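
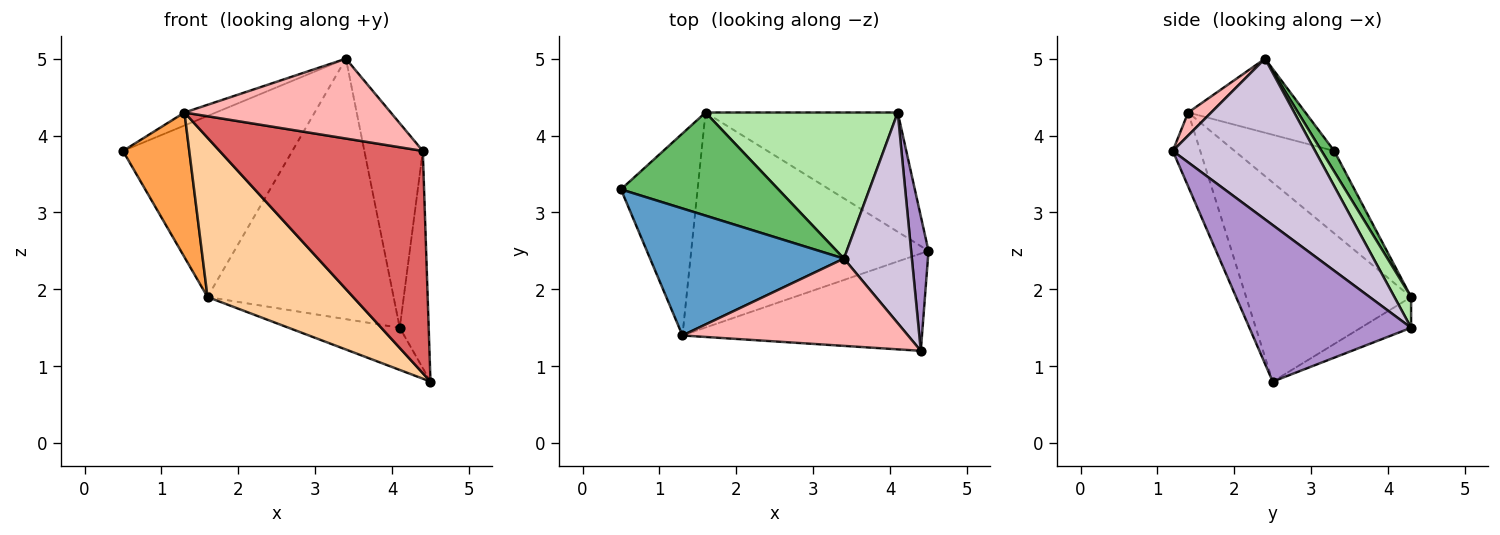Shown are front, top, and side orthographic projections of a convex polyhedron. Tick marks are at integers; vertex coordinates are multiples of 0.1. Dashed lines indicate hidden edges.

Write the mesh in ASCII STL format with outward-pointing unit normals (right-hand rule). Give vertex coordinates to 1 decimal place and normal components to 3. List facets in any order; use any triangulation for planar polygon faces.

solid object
 facet normal -0.355 0.095 0.930
  outer loop
   vertex 1.3 1.4 4.3
   vertex 3.4 2.4 5.0
   vertex 0.5 3.3 3.8
  endloop
 endfacet
 facet normal -0.149 0.329 -0.932
  outer loop
   vertex 1.6 4.3 1.9
   vertex 4.1 4.3 1.5
   vertex 4.5 2.5 0.8
  endloop
 endfacet
 facet normal -0.658 -0.438 -0.612
  outer loop
   vertex 1.6 4.3 1.9
   vertex 1.3 1.4 4.3
   vertex 0.5 3.3 3.8
  endloop
 endfacet
 facet normal -0.559 -0.494 -0.666
  outer loop
   vertex 1.6 4.3 1.9
   vertex 4.5 2.5 0.8
   vertex 1.3 1.4 4.3
  endloop
 endfacet
 facet normal 0.065 0.867 0.494
  outer loop
   vertex 1.6 4.3 1.9
   vertex 0.5 3.3 3.8
   vertex 3.4 2.4 5.0
  endloop
 endfacet
 facet normal 0.078 0.870 0.488
  outer loop
   vertex 1.6 4.3 1.9
   vertex 3.4 2.4 5.0
   vertex 4.1 4.3 1.5
  endloop
 endfacet
 facet normal -0.123 -0.909 -0.398
  outer loop
   vertex 4.4 1.2 3.8
   vertex 1.3 1.4 4.3
   vertex 4.5 2.5 0.8
  endloop
 endfacet
 facet normal 0.075 -0.673 0.736
  outer loop
   vertex 4.4 1.2 3.8
   vertex 3.4 2.4 5.0
   vertex 1.3 1.4 4.3
  endloop
 endfacet
 facet normal 0.979 0.175 0.109
  outer loop
   vertex 4.4 1.2 3.8
   vertex 4.5 2.5 0.8
   vertex 4.1 4.3 1.5
  endloop
 endfacet
 facet normal 0.862 0.354 0.364
  outer loop
   vertex 4.4 1.2 3.8
   vertex 4.1 4.3 1.5
   vertex 3.4 2.4 5.0
  endloop
 endfacet
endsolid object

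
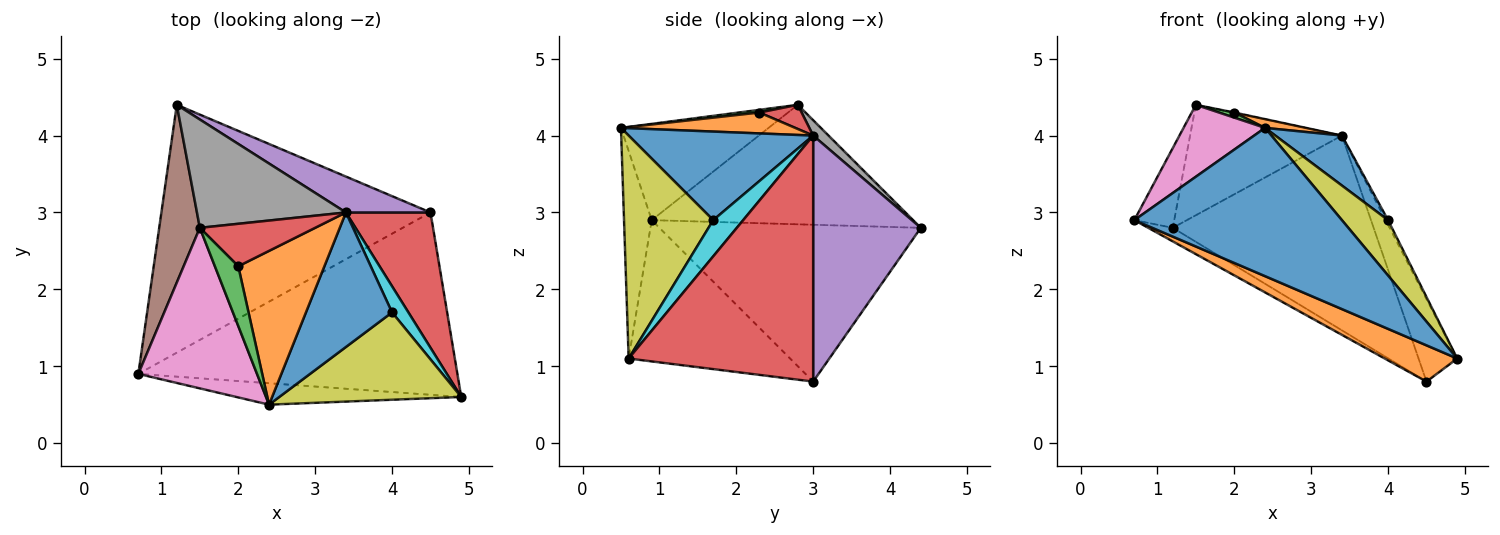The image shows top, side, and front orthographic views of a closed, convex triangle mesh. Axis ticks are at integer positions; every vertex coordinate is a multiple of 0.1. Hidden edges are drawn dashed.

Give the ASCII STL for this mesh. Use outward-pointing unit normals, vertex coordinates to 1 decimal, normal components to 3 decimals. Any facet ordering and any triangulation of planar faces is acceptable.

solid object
 facet normal -0.131 -0.981 -0.142
  outer loop
   vertex 2.4 0.5 4.1
   vertex 0.7 0.9 2.9
   vertex 4.9 0.6 1.1
  endloop
 endfacet
 facet normal -0.398 -0.179 -0.900
  outer loop
   vertex 4.5 3.0 0.8
   vertex 4.9 0.6 1.1
   vertex 0.7 0.9 2.9
  endloop
 endfacet
 facet normal -0.503 0.047 -0.863
  outer loop
   vertex 4.5 3.0 0.8
   vertex 0.7 0.9 2.9
   vertex 1.2 4.4 2.8
  endloop
 endfacet
 facet normal 0.928 0.194 0.319
  outer loop
   vertex 4.5 3.0 0.8
   vertex 3.4 3.0 4.0
   vertex 4.9 0.6 1.1
  endloop
 endfacet
 facet normal 0.466 0.870 0.160
  outer loop
   vertex 4.5 3.0 0.8
   vertex 1.2 4.4 2.8
   vertex 3.4 3.0 4.0
  endloop
 endfacet
 facet normal -0.937 0.143 0.319
  outer loop
   vertex 1.5 2.8 4.4
   vertex 1.2 4.4 2.8
   vertex 0.7 0.9 2.9
  endloop
 endfacet
 facet normal -0.595 -0.329 0.733
  outer loop
   vertex 1.5 2.8 4.4
   vertex 0.7 0.9 2.9
   vertex 2.4 0.5 4.1
  endloop
 endfacet
 facet normal 0.072 0.712 0.698
  outer loop
   vertex 1.5 2.8 4.4
   vertex 3.4 3.0 4.0
   vertex 1.2 4.4 2.8
  endloop
 endfacet
 facet normal 0.719 -0.372 0.587
  outer loop
   vertex 4.0 1.7 2.9
   vertex 2.4 0.5 4.1
   vertex 4.9 0.6 1.1
  endloop
 endfacet
 facet normal 0.909 0.072 0.410
  outer loop
   vertex 4.0 1.7 2.9
   vertex 4.9 0.6 1.1
   vertex 3.4 3.0 4.0
  endloop
 endfacet
 facet normal 0.694 -0.251 0.675
  outer loop
   vertex 4.0 1.7 2.9
   vertex 3.4 3.0 4.0
   vertex 2.4 0.5 4.1
  endloop
 endfacet
 facet normal 0.236 -0.055 0.970
  outer loop
   vertex 2.0 2.3 4.3
   vertex 2.4 0.5 4.1
   vertex 3.4 3.0 4.0
  endloop
 endfacet
 facet normal 0.113 -0.085 0.990
  outer loop
   vertex 2.0 2.3 4.3
   vertex 1.5 2.8 4.4
   vertex 2.4 0.5 4.1
  endloop
 endfacet
 facet normal 0.205 0.009 0.979
  outer loop
   vertex 2.0 2.3 4.3
   vertex 3.4 3.0 4.0
   vertex 1.5 2.8 4.4
  endloop
 endfacet
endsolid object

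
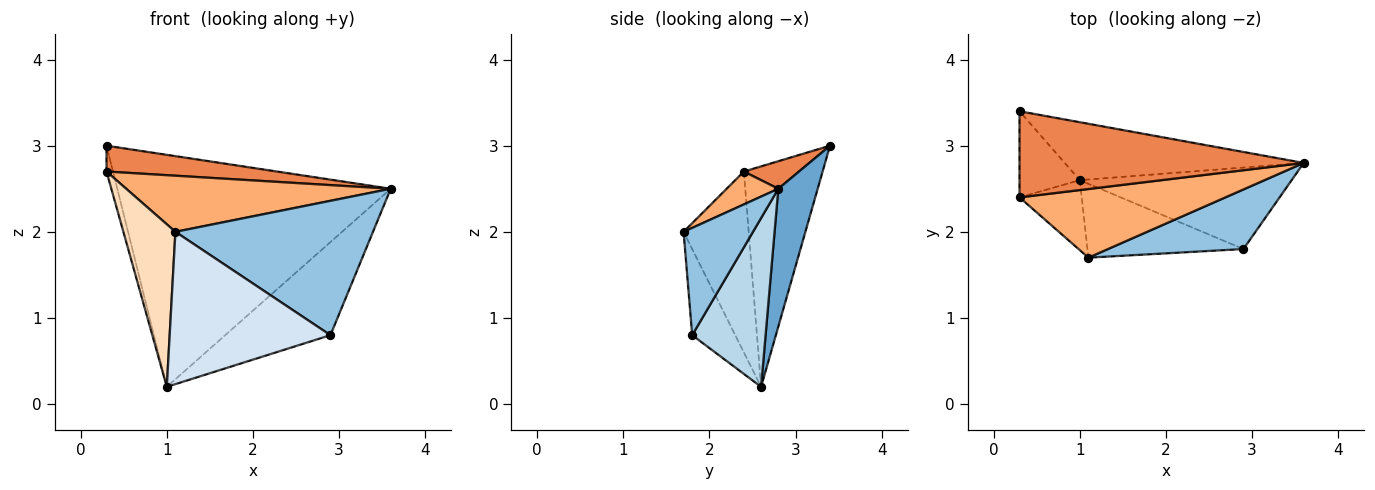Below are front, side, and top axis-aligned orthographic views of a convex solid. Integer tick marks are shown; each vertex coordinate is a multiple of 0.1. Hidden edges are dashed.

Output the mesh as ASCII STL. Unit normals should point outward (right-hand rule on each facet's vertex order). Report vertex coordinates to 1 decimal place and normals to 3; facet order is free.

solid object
 facet normal 0.138 0.961 -0.240
  outer loop
   vertex 1.0 2.6 0.2
   vertex 0.3 3.4 3.0
   vertex 3.6 2.8 2.5
  endloop
 endfacet
 facet normal 0.306 -0.870 0.386
  outer loop
   vertex 2.9 1.8 0.8
   vertex 3.6 2.8 2.5
   vertex 1.1 1.7 2.0
  endloop
 endfacet
 facet normal 0.465 0.666 -0.583
  outer loop
   vertex 2.9 1.8 0.8
   vertex 1.0 2.6 0.2
   vertex 3.6 2.8 2.5
  endloop
 endfacet
 facet normal -0.234 -0.875 -0.424
  outer loop
   vertex 2.9 1.8 0.8
   vertex 1.1 1.7 2.0
   vertex 1.0 2.6 0.2
  endloop
 endfacet
 facet normal 0.092 -0.286 0.954
  outer loop
   vertex 0.3 2.4 2.7
   vertex 3.6 2.8 2.5
   vertex 0.3 3.4 3.0
  endloop
 endfacet
 facet normal 0.123 -0.628 0.768
  outer loop
   vertex 0.3 2.4 2.7
   vertex 1.1 1.7 2.0
   vertex 3.6 2.8 2.5
  endloop
 endfacet
 facet normal -0.962 0.079 -0.263
  outer loop
   vertex 0.3 2.4 2.7
   vertex 0.3 3.4 3.0
   vertex 1.0 2.6 0.2
  endloop
 endfacet
 facet normal -0.755 -0.603 -0.259
  outer loop
   vertex 0.3 2.4 2.7
   vertex 1.0 2.6 0.2
   vertex 1.1 1.7 2.0
  endloop
 endfacet
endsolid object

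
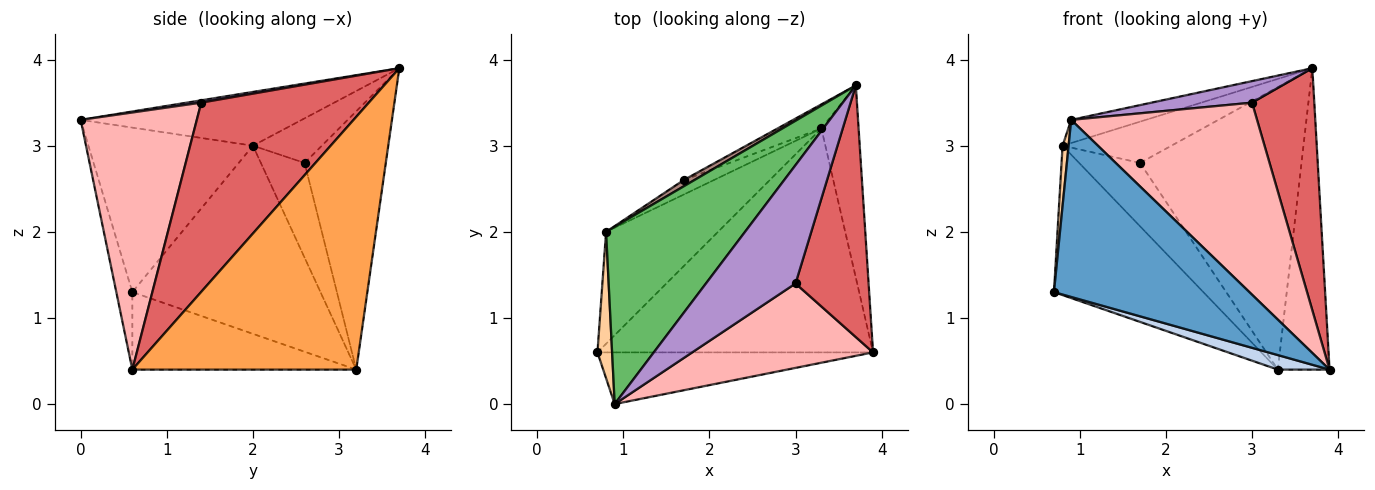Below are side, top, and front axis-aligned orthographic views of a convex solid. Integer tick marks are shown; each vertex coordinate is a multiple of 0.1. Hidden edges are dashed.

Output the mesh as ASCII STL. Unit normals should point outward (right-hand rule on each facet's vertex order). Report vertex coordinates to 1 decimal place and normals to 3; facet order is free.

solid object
 facet normal -0.079 -0.957 -0.279
  outer loop
   vertex 0.9 0.0 3.3
   vertex 0.7 0.6 1.3
   vertex 3.9 0.6 0.4
  endloop
 endfacet
 facet normal -0.270 -0.062 -0.961
  outer loop
   vertex 3.3 3.2 0.4
   vertex 3.9 0.6 0.4
   vertex 0.7 0.6 1.3
  endloop
 endfacet
 facet normal 0.965 0.223 -0.142
  outer loop
   vertex 3.3 3.2 0.4
   vertex 3.7 3.7 3.9
   vertex 3.9 0.6 0.4
  endloop
 endfacet
 facet normal -0.995 -0.036 0.089
  outer loop
   vertex 0.8 2.0 3.0
   vertex 0.7 0.6 1.3
   vertex 0.9 0.0 3.3
  endloop
 endfacet
 facet normal -0.358 0.121 0.926
  outer loop
   vertex 0.8 2.0 3.0
   vertex 0.9 0.0 3.3
   vertex 3.7 3.7 3.9
  endloop
 endfacet
 facet normal -0.710 0.564 -0.422
  outer loop
   vertex 0.8 2.0 3.0
   vertex 3.3 3.2 0.4
   vertex 0.7 0.6 1.3
  endloop
 endfacet
 facet normal 0.881 -0.327 0.340
  outer loop
   vertex 3.0 1.4 3.5
   vertex 3.9 0.6 0.4
   vertex 3.7 3.7 3.9
  endloop
 endfacet
 facet normal 0.497 -0.795 0.349
  outer loop
   vertex 3.0 1.4 3.5
   vertex 0.9 0.0 3.3
   vertex 3.9 0.6 0.4
  endloop
 endfacet
 facet normal 0.026 -0.179 0.984
  outer loop
   vertex 3.0 1.4 3.5
   vertex 3.7 3.7 3.9
   vertex 0.9 0.0 3.3
  endloop
 endfacet
 facet normal -0.448 0.891 -0.076
  outer loop
   vertex 1.7 2.6 2.8
   vertex 3.7 3.7 3.9
   vertex 3.3 3.2 0.4
  endloop
 endfacet
 facet normal -0.531 0.838 0.127
  outer loop
   vertex 1.7 2.6 2.8
   vertex 0.8 2.0 3.0
   vertex 3.7 3.7 3.9
  endloop
 endfacet
 facet normal -0.573 0.799 -0.182
  outer loop
   vertex 1.7 2.6 2.8
   vertex 3.3 3.2 0.4
   vertex 0.8 2.0 3.0
  endloop
 endfacet
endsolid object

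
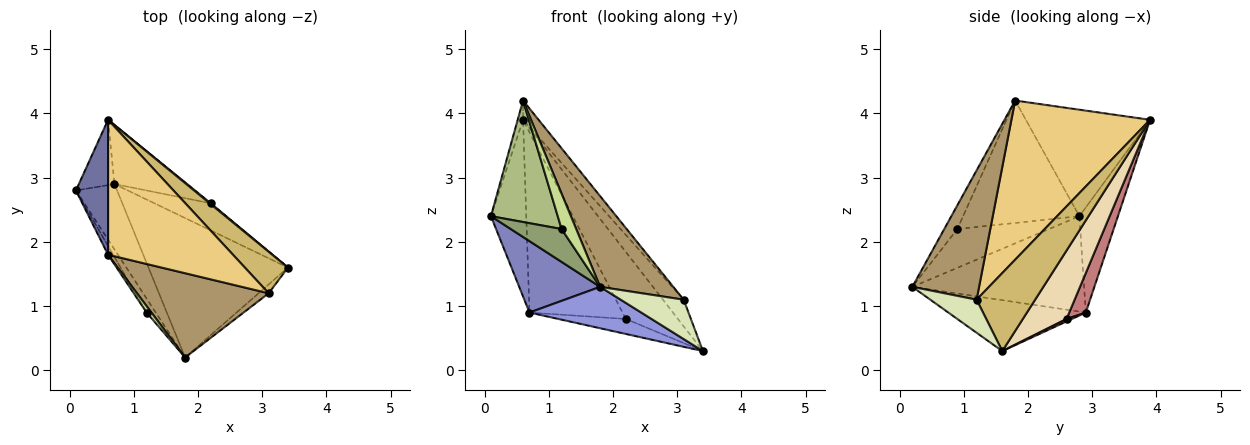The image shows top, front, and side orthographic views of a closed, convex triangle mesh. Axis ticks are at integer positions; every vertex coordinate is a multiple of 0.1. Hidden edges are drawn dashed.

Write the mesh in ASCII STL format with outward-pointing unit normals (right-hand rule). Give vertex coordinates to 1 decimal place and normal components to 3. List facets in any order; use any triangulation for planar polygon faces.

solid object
 facet normal -0.957 0.041 0.289
  outer loop
   vertex 0.6 3.9 3.9
   vertex 0.1 2.8 2.4
   vertex 0.6 1.8 4.2
  endloop
 endfacet
 facet normal -0.843 -0.397 -0.364
  outer loop
   vertex 0.7 2.9 0.9
   vertex 1.8 0.2 1.3
   vertex 0.1 2.8 2.4
  endloop
 endfacet
 facet normal -0.330 -0.269 -0.905
  outer loop
   vertex 0.7 2.9 0.9
   vertex 3.4 1.6 0.3
   vertex 1.8 0.2 1.3
  endloop
 endfacet
 facet normal -0.715 0.656 -0.242
  outer loop
   vertex 0.7 2.9 0.9
   vertex 0.1 2.8 2.4
   vertex 0.6 3.9 3.9
  endloop
 endfacet
 facet normal -0.857 -0.475 -0.202
  outer loop
   vertex 1.2 0.9 2.2
   vertex 0.1 2.8 2.4
   vertex 1.8 0.2 1.3
  endloop
 endfacet
 facet normal -0.867 -0.498 -0.036
  outer loop
   vertex 1.2 0.9 2.2
   vertex 0.6 1.8 4.2
   vertex 0.1 2.8 2.4
  endloop
 endfacet
 facet normal -0.660 -0.739 0.134
  outer loop
   vertex 1.2 0.9 2.2
   vertex 1.8 0.2 1.3
   vertex 0.6 1.8 4.2
  endloop
 endfacet
 facet normal 0.583 -0.793 -0.178
  outer loop
   vertex 3.1 1.2 1.1
   vertex 1.8 0.2 1.3
   vertex 3.4 1.6 0.3
  endloop
 endfacet
 facet normal 0.556 -0.609 0.566
  outer loop
   vertex 3.1 1.2 1.1
   vertex 0.6 1.8 4.2
   vertex 1.8 0.2 1.3
  endloop
 endfacet
 facet normal 0.836 0.296 0.462
  outer loop
   vertex 3.1 1.2 1.1
   vertex 3.4 1.6 0.3
   vertex 0.6 3.9 3.9
  endloop
 endfacet
 facet normal 0.784 0.088 0.615
  outer loop
   vertex 3.1 1.2 1.1
   vertex 0.6 3.9 3.9
   vertex 0.6 1.8 4.2
  endloop
 endfacet
 facet normal 0.643 0.766 0.010
  outer loop
   vertex 2.2 2.6 0.8
   vertex 0.6 3.9 3.9
   vertex 3.4 1.6 0.3
  endloop
 endfacet
 facet normal 0.038 0.483 -0.875
  outer loop
   vertex 2.2 2.6 0.8
   vertex 3.4 1.6 0.3
   vertex 0.7 2.9 0.9
  endloop
 endfacet
 facet normal 0.167 0.937 -0.307
  outer loop
   vertex 2.2 2.6 0.8
   vertex 0.7 2.9 0.9
   vertex 0.6 3.9 3.9
  endloop
 endfacet
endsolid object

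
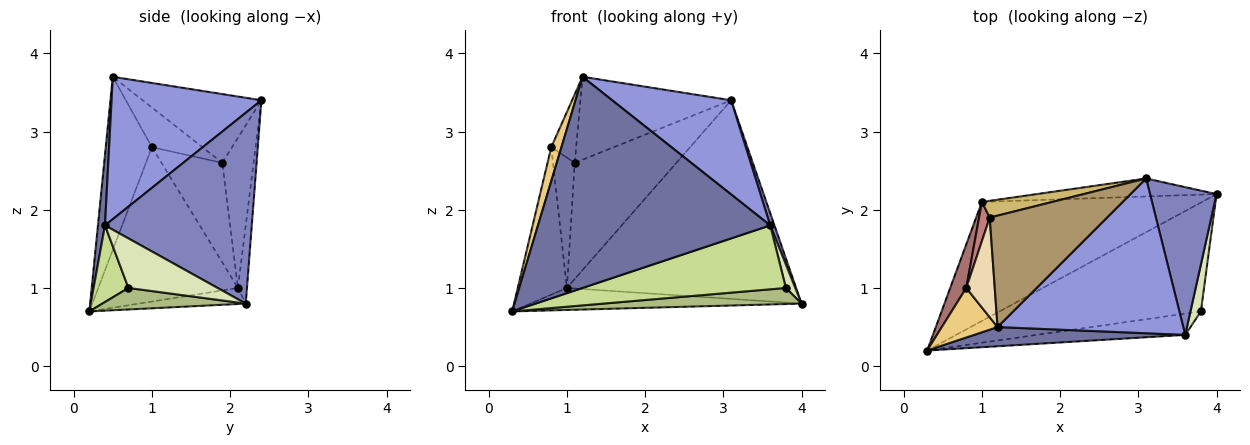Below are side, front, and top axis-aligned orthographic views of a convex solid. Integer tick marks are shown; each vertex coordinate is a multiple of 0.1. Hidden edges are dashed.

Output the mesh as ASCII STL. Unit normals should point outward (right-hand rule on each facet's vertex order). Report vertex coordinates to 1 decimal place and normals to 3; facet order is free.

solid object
 facet normal 0.030 -0.995 0.090
  outer loop
   vertex 3.6 0.4 1.8
   vertex 1.2 0.5 3.7
   vertex 0.3 0.2 0.7
  endloop
 endfacet
 facet normal 0.944 -0.027 0.329
  outer loop
   vertex 3.6 0.4 1.8
   vertex 4.0 2.2 0.8
   vertex 3.1 2.4 3.4
  endloop
 endfacet
 facet normal 0.548 -0.435 0.715
  outer loop
   vertex 3.6 0.4 1.8
   vertex 3.1 2.4 3.4
   vertex 1.2 0.5 3.7
  endloop
 endfacet
 facet normal -0.071 0.181 -0.981
  outer loop
   vertex 1.0 2.1 1.0
   vertex 4.0 2.2 0.8
   vertex 0.3 0.2 0.7
  endloop
 endfacet
 facet normal -0.039 0.995 -0.090
  outer loop
   vertex 1.0 2.1 1.0
   vertex 3.1 2.4 3.4
   vertex 4.0 2.2 0.8
  endloop
 endfacet
 facet normal 0.105 -0.145 -0.984
  outer loop
   vertex 3.8 0.7 1.0
   vertex 0.3 0.2 0.7
   vertex 4.0 2.2 0.8
  endloop
 endfacet
 facet normal 0.160 -0.937 -0.311
  outer loop
   vertex 3.8 0.7 1.0
   vertex 3.6 0.4 1.8
   vertex 0.3 0.2 0.7
  endloop
 endfacet
 facet normal 0.973 -0.102 0.205
  outer loop
   vertex 3.8 0.7 1.0
   vertex 4.0 2.2 0.8
   vertex 3.6 0.4 1.8
  endloop
 endfacet
 facet normal -0.425 0.540 0.726
  outer loop
   vertex 1.1 1.9 2.6
   vertex 1.2 0.5 3.7
   vertex 3.1 2.4 3.4
  endloop
 endfacet
 facet normal -0.291 0.947 0.137
  outer loop
   vertex 1.1 1.9 2.6
   vertex 3.1 2.4 3.4
   vertex 1.0 2.1 1.0
  endloop
 endfacet
 facet normal -0.932 -0.205 0.300
  outer loop
   vertex 0.8 1.0 2.8
   vertex 0.3 0.2 0.7
   vertex 1.2 0.5 3.7
  endloop
 endfacet
 facet normal -0.754 0.372 0.542
  outer loop
   vertex 0.8 1.0 2.8
   vertex 1.2 0.5 3.7
   vertex 1.1 1.9 2.6
  endloop
 endfacet
 facet normal -0.939 0.330 0.098
  outer loop
   vertex 0.8 1.0 2.8
   vertex 1.0 2.1 1.0
   vertex 0.3 0.2 0.7
  endloop
 endfacet
 facet normal -0.937 0.335 0.100
  outer loop
   vertex 0.8 1.0 2.8
   vertex 1.1 1.9 2.6
   vertex 1.0 2.1 1.0
  endloop
 endfacet
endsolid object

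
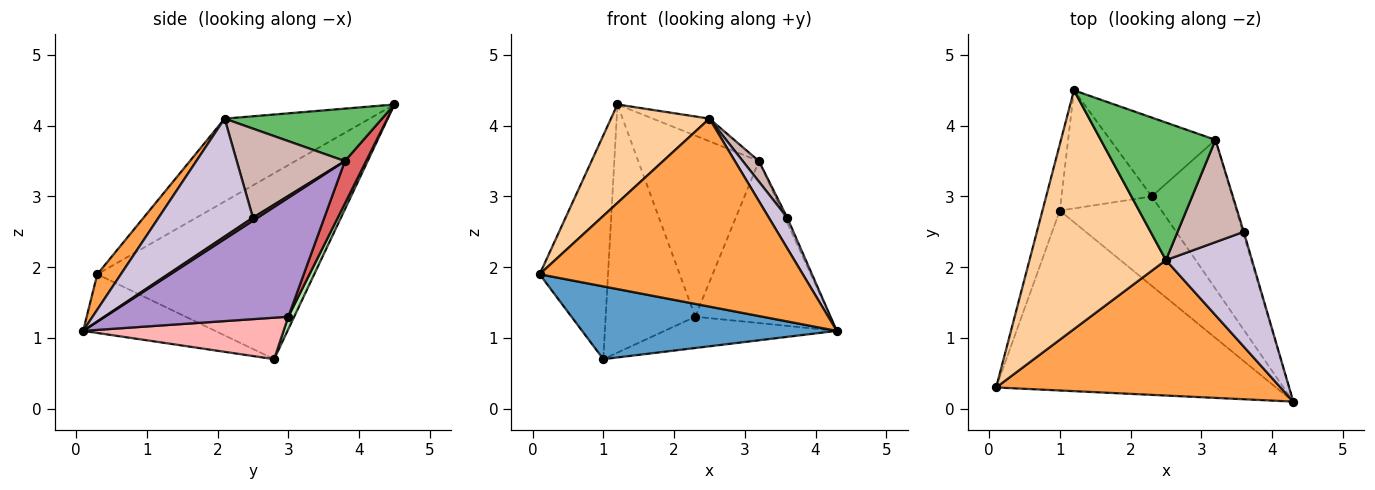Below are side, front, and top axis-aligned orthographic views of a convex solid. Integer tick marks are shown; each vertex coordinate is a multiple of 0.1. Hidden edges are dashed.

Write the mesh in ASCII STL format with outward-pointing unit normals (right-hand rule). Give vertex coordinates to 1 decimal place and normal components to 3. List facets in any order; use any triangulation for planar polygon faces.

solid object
 facet normal -0.191 -0.368 -0.910
  outer loop
   vertex 1.0 2.8 0.7
   vertex 4.3 0.1 1.1
   vertex 0.1 0.3 1.9
  endloop
 endfacet
 facet normal -0.950 0.299 -0.089
  outer loop
   vertex 1.0 2.8 0.7
   vertex 0.1 0.3 1.9
   vertex 1.2 4.5 4.3
  endloop
 endfacet
 facet normal 0.073 -0.809 0.583
  outer loop
   vertex 2.5 2.1 4.1
   vertex 0.1 0.3 1.9
   vertex 4.3 0.1 1.1
  endloop
 endfacet
 facet normal -0.490 -0.332 0.806
  outer loop
   vertex 2.5 2.1 4.1
   vertex 1.2 4.5 4.3
   vertex 0.1 0.3 1.9
  endloop
 endfacet
 facet normal 0.412 0.148 0.899
  outer loop
   vertex 3.2 3.8 3.5
   vertex 1.2 4.5 4.3
   vertex 2.5 2.1 4.1
  endloop
 endfacet
 facet normal 0.059 0.901 -0.429
  outer loop
   vertex 2.3 3.0 1.3
   vertex 1.0 2.8 0.7
   vertex 1.2 4.5 4.3
  endloop
 endfacet
 facet normal 0.159 0.905 -0.394
  outer loop
   vertex 2.3 3.0 1.3
   vertex 1.2 4.5 4.3
   vertex 3.2 3.8 3.5
  endloop
 endfacet
 facet normal 0.359 0.308 -0.881
  outer loop
   vertex 2.3 3.0 1.3
   vertex 4.3 0.1 1.1
   vertex 1.0 2.8 0.7
  endloop
 endfacet
 facet normal 0.707 0.521 -0.479
  outer loop
   vertex 2.3 3.0 1.3
   vertex 3.2 3.8 3.5
   vertex 4.3 0.1 1.1
  endloop
 endfacet
 facet normal 0.798 -0.156 0.582
  outer loop
   vertex 3.6 2.5 2.7
   vertex 2.5 2.1 4.1
   vertex 4.3 0.1 1.1
  endloop
 endfacet
 facet normal 0.861 0.431 -0.269
  outer loop
   vertex 3.6 2.5 2.7
   vertex 4.3 0.1 1.1
   vertex 3.2 3.8 3.5
  endloop
 endfacet
 facet normal 0.797 -0.119 0.592
  outer loop
   vertex 3.6 2.5 2.7
   vertex 3.2 3.8 3.5
   vertex 2.5 2.1 4.1
  endloop
 endfacet
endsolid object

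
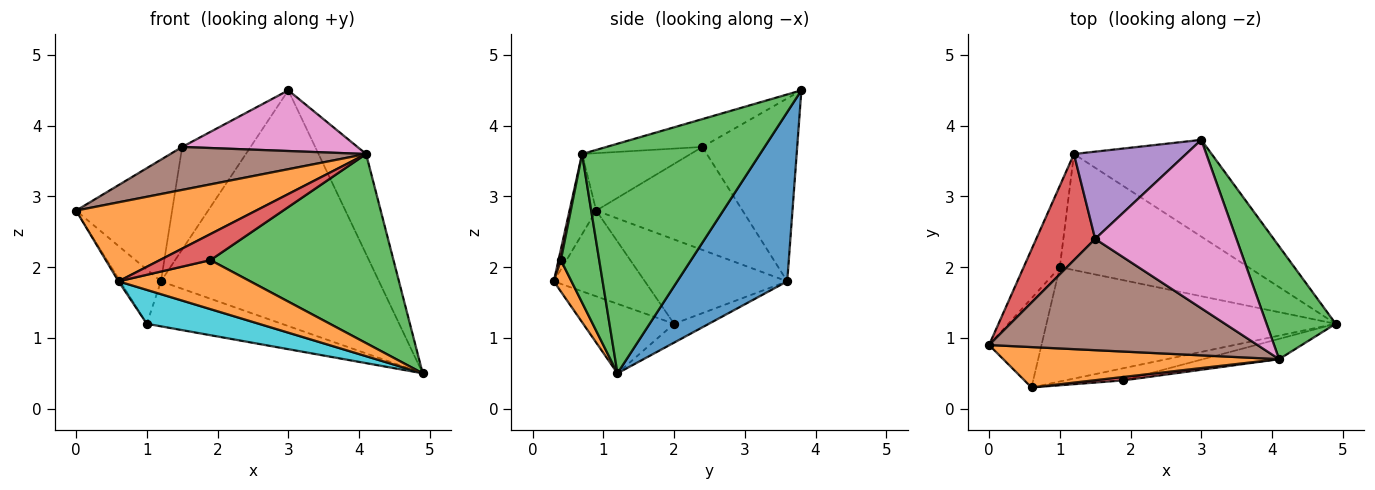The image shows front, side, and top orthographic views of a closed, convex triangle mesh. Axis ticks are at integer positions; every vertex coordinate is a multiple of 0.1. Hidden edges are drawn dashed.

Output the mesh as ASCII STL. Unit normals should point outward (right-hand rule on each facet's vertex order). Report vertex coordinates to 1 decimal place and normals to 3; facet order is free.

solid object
 facet normal 0.423 0.838 -0.344
  outer loop
   vertex 1.2 3.6 1.8
   vertex 3.0 3.8 4.5
   vertex 4.9 1.2 0.5
  endloop
 endfacet
 facet normal -0.131 -0.883 0.451
  outer loop
   vertex 4.1 0.7 3.6
   vertex 0.0 0.9 2.8
   vertex 0.6 0.3 1.8
  endloop
 endfacet
 facet normal 0.928 0.248 0.279
  outer loop
   vertex 4.1 0.7 3.6
   vertex 4.9 1.2 0.5
   vertex 3.0 3.8 4.5
  endloop
 endfacet
 facet normal -0.754 0.495 0.432
  outer loop
   vertex 1.5 2.4 3.7
   vertex 1.2 3.6 1.8
   vertex 0.0 0.9 2.8
  endloop
 endfacet
 facet normal -0.726 0.524 0.445
  outer loop
   vertex 1.5 2.4 3.7
   vertex 3.0 3.8 4.5
   vertex 1.2 3.6 1.8
  endloop
 endfacet
 facet normal -0.196 -0.353 0.915
  outer loop
   vertex 1.5 2.4 3.7
   vertex 0.0 0.9 2.8
   vertex 4.1 0.7 3.6
  endloop
 endfacet
 facet normal -0.182 -0.333 0.925
  outer loop
   vertex 1.5 2.4 3.7
   vertex 4.1 0.7 3.6
   vertex 3.0 3.8 4.5
  endloop
 endfacet
 facet normal -0.853 0.017 -0.522
  outer loop
   vertex 1.0 2.0 1.2
   vertex 0.6 0.3 1.8
   vertex 0.0 0.9 2.8
  endloop
 endfacet
 facet normal -0.889 0.254 -0.381
  outer loop
   vertex 1.0 2.0 1.2
   vertex 0.0 0.9 2.8
   vertex 1.2 3.6 1.8
  endloop
 endfacet
 facet normal -0.225 -0.277 -0.934
  outer loop
   vertex 1.0 2.0 1.2
   vertex 4.9 1.2 0.5
   vertex 0.6 0.3 1.8
  endloop
 endfacet
 facet normal -0.093 0.360 -0.928
  outer loop
   vertex 1.0 2.0 1.2
   vertex 1.2 3.6 1.8
   vertex 4.9 1.2 0.5
  endloop
 endfacet
 facet normal 0.129 -0.962 -0.239
  outer loop
   vertex 1.9 0.4 2.1
   vertex 0.6 0.3 1.8
   vertex 4.9 1.2 0.5
  endloop
 endfacet
 facet normal 0.204 -0.973 -0.104
  outer loop
   vertex 1.9 0.4 2.1
   vertex 4.9 1.2 0.5
   vertex 4.1 0.7 3.6
  endloop
 endfacet
 facet normal 0.046 -0.990 0.131
  outer loop
   vertex 1.9 0.4 2.1
   vertex 4.1 0.7 3.6
   vertex 0.6 0.3 1.8
  endloop
 endfacet
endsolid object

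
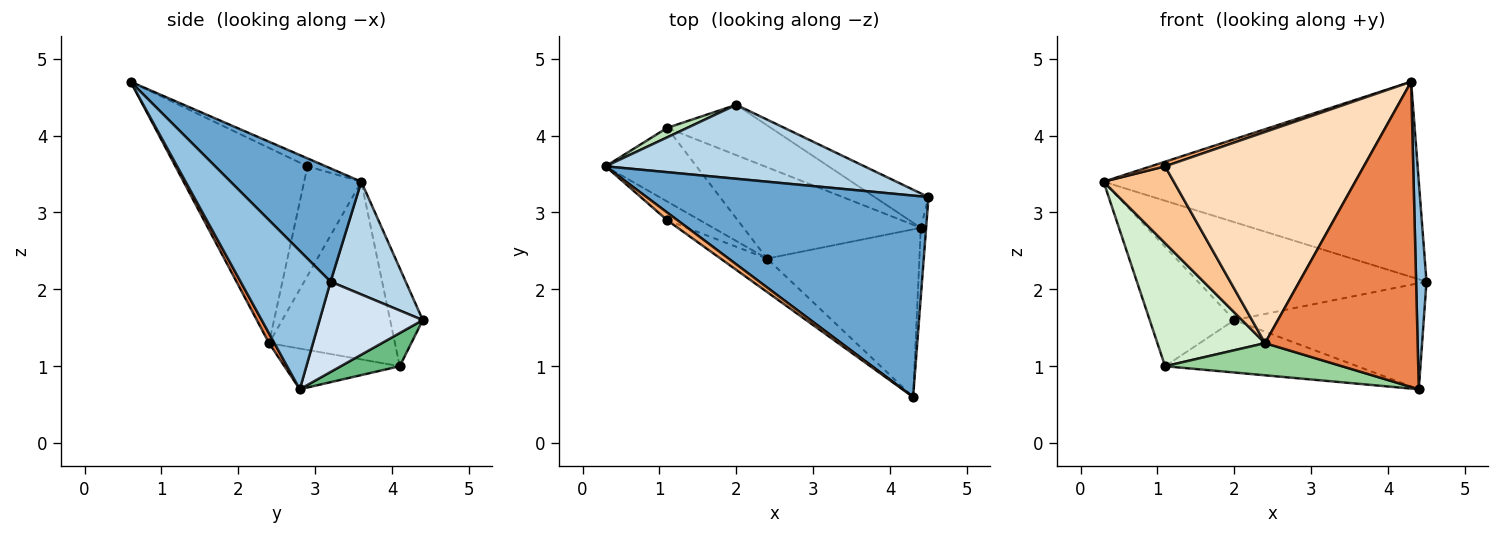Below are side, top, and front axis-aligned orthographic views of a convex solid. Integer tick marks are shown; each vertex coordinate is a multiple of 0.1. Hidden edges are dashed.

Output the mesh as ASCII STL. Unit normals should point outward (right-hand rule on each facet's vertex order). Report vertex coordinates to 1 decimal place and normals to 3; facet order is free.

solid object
 facet normal 0.277 0.669 0.690
  outer loop
   vertex 4.3 0.6 4.7
   vertex 4.5 3.2 2.1
   vertex 0.3 3.6 3.4
  endloop
 endfacet
 facet normal 0.993 -0.115 -0.038
  outer loop
   vertex 4.4 2.8 0.7
   vertex 4.5 3.2 2.1
   vertex 4.3 0.6 4.7
  endloop
 endfacet
 facet normal 0.254 0.772 0.583
  outer loop
   vertex 2.0 4.4 1.6
   vertex 0.3 3.6 3.4
   vertex 4.5 3.2 2.1
  endloop
 endfacet
 facet normal 0.460 0.844 -0.274
  outer loop
   vertex 2.0 4.4 1.6
   vertex 4.5 3.2 2.1
   vertex 4.4 2.8 0.7
  endloop
 endfacet
 facet normal 0.031 -0.876 -0.481
  outer loop
   vertex 2.4 2.4 1.3
   vertex 4.4 2.8 0.7
   vertex 4.3 0.6 4.7
  endloop
 endfacet
 facet normal -0.553 -0.429 0.714
  outer loop
   vertex 1.1 2.9 3.6
   vertex 4.3 0.6 4.7
   vertex 0.3 3.6 3.4
  endloop
 endfacet
 facet normal -0.621 -0.762 -0.185
  outer loop
   vertex 1.1 2.9 3.6
   vertex 0.3 3.6 3.4
   vertex 2.4 2.4 1.3
  endloop
 endfacet
 facet normal -0.549 -0.826 -0.131
  outer loop
   vertex 1.1 2.9 3.6
   vertex 2.4 2.4 1.3
   vertex 4.3 0.6 4.7
  endloop
 endfacet
 facet normal 0.216 0.704 -0.676
  outer loop
   vertex 1.1 4.1 1.0
   vertex 2.0 4.4 1.6
   vertex 4.4 2.8 0.7
  endloop
 endfacet
 facet normal -0.212 -0.325 -0.922
  outer loop
   vertex 1.1 4.1 1.0
   vertex 4.4 2.8 0.7
   vertex 2.4 2.4 1.3
  endloop
 endfacet
 facet normal -0.359 0.930 0.074
  outer loop
   vertex 1.1 4.1 1.0
   vertex 0.3 3.6 3.4
   vertex 2.0 4.4 1.6
  endloop
 endfacet
 facet normal -0.708 -0.606 -0.362
  outer loop
   vertex 1.1 4.1 1.0
   vertex 2.4 2.4 1.3
   vertex 0.3 3.6 3.4
  endloop
 endfacet
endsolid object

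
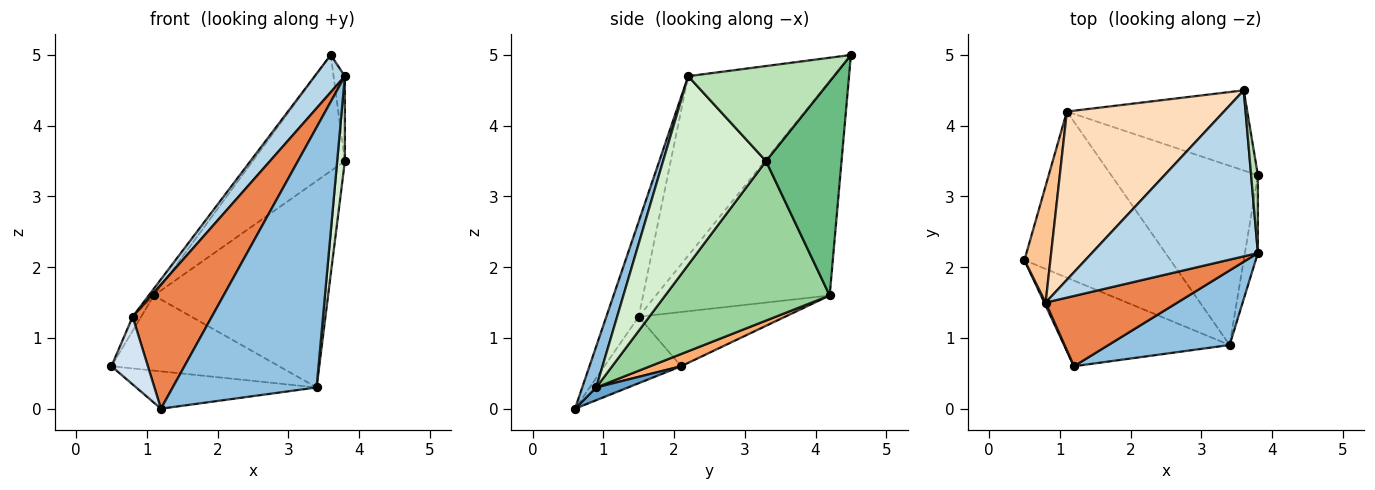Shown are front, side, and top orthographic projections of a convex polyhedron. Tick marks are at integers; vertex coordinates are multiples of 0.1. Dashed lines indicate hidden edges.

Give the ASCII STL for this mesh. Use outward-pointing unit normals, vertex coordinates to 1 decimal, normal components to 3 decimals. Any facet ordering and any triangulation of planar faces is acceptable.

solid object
 facet normal 0.070 0.399 -0.914
  outer loop
   vertex 3.4 0.9 0.3
   vertex 1.2 0.6 0.0
   vertex 0.5 2.1 0.6
  endloop
 endfacet
 facet normal 0.093 -0.957 0.274
  outer loop
   vertex 3.4 0.9 0.3
   vertex 3.8 2.2 4.7
   vertex 1.2 0.6 0.0
  endloop
 endfacet
 facet normal -0.726 -0.151 0.671
  outer loop
   vertex 0.8 1.5 1.3
   vertex 3.8 2.2 4.7
   vertex 3.6 4.5 5.0
  endloop
 endfacet
 facet normal -0.903 -0.429 0.019
  outer loop
   vertex 0.8 1.5 1.3
   vertex 0.5 2.1 0.6
   vertex 1.2 0.6 0.0
  endloop
 endfacet
 facet normal -0.335 -0.820 0.464
  outer loop
   vertex 0.8 1.5 1.3
   vertex 1.2 0.6 0.0
   vertex 3.8 2.2 4.7
  endloop
 endfacet
 facet normal 0.076 0.411 -0.909
  outer loop
   vertex 1.1 4.2 1.6
   vertex 3.4 0.9 0.3
   vertex 0.5 2.1 0.6
  endloop
 endfacet
 facet normal -0.901 0.052 0.431
  outer loop
   vertex 1.1 4.2 1.6
   vertex 0.5 2.1 0.6
   vertex 0.8 1.5 1.3
  endloop
 endfacet
 facet normal -0.806 0.024 0.591
  outer loop
   vertex 1.1 4.2 1.6
   vertex 0.8 1.5 1.3
   vertex 3.6 4.5 5.0
  endloop
 endfacet
 facet normal 0.559 0.682 -0.471
  outer loop
   vertex 3.8 3.3 3.5
   vertex 1.1 4.2 1.6
   vertex 3.6 4.5 5.0
  endloop
 endfacet
 facet normal 0.581 0.615 -0.534
  outer loop
   vertex 3.8 3.3 3.5
   vertex 3.4 0.9 0.3
   vertex 1.1 4.2 1.6
  endloop
 endfacet
 facet normal 0.994 0.077 0.071
  outer loop
   vertex 3.8 3.3 3.5
   vertex 3.6 4.5 5.0
   vertex 3.8 2.2 4.7
  endloop
 endfacet
 facet normal 0.995 -0.075 -0.068
  outer loop
   vertex 3.8 3.3 3.5
   vertex 3.8 2.2 4.7
   vertex 3.4 0.9 0.3
  endloop
 endfacet
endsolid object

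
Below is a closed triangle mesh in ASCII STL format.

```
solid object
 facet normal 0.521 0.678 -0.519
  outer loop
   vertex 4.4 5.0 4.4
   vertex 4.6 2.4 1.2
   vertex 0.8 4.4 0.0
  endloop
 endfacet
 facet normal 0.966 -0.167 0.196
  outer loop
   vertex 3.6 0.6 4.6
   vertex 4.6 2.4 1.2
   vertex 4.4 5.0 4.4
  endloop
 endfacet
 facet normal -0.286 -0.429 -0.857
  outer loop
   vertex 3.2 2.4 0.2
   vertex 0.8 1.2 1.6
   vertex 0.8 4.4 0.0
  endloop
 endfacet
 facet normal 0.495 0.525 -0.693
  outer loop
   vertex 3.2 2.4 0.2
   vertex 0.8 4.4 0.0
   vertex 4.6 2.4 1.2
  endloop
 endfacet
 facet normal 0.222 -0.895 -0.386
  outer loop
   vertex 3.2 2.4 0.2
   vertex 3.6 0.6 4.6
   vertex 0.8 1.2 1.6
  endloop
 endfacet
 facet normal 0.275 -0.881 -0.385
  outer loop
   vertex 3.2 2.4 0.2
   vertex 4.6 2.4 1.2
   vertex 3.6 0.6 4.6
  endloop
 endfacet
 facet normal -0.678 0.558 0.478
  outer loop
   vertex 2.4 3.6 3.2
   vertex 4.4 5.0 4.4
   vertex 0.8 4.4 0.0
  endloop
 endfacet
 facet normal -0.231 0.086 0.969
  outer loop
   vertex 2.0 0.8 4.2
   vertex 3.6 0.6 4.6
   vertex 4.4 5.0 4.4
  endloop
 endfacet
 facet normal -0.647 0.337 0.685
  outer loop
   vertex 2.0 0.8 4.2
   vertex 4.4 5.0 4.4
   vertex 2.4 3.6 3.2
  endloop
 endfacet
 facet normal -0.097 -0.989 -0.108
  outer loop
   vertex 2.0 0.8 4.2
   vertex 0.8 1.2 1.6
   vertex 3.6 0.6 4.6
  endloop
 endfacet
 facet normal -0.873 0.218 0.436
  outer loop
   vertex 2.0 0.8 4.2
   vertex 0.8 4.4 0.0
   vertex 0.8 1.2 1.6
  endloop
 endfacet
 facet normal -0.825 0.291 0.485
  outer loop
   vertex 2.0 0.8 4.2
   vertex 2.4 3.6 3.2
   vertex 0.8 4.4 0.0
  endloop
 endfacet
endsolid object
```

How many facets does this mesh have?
12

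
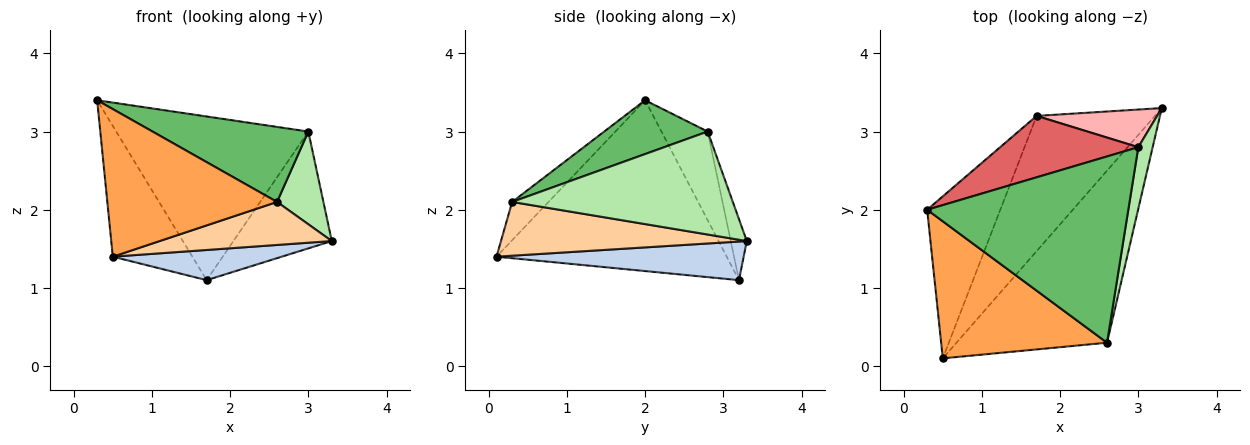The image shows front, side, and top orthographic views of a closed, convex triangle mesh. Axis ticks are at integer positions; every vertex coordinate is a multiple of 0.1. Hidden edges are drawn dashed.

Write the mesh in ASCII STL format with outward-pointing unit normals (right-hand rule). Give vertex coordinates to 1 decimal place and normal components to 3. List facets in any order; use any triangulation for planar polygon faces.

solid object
 facet normal -0.876 0.303 -0.375
  outer loop
   vertex 1.7 3.2 1.1
   vertex 0.5 0.1 1.4
   vertex 0.3 2.0 3.4
  endloop
 endfacet
 facet normal 0.304 -0.208 -0.930
  outer loop
   vertex 1.7 3.2 1.1
   vertex 3.3 3.3 1.6
   vertex 0.5 0.1 1.4
  endloop
 endfacet
 facet normal -0.155 -0.724 0.672
  outer loop
   vertex 2.6 0.3 2.1
   vertex 0.3 2.0 3.4
   vertex 0.5 0.1 1.4
  endloop
 endfacet
 facet normal 0.327 -0.229 -0.917
  outer loop
   vertex 2.6 0.3 2.1
   vertex 0.5 0.1 1.4
   vertex 3.3 3.3 1.6
  endloop
 endfacet
 facet normal 0.241 -0.363 0.900
  outer loop
   vertex 3.0 2.8 3.0
   vertex 0.3 2.0 3.4
   vertex 2.6 0.3 2.1
  endloop
 endfacet
 facet normal 0.970 -0.204 0.135
  outer loop
   vertex 3.0 2.8 3.0
   vertex 2.6 0.3 2.1
   vertex 3.3 3.3 1.6
  endloop
 endfacet
 facet normal -0.220 0.913 0.343
  outer loop
   vertex 3.0 2.8 3.0
   vertex 1.7 3.2 1.1
   vertex 0.3 2.0 3.4
  endloop
 endfacet
 facet normal -0.153 0.941 0.303
  outer loop
   vertex 3.0 2.8 3.0
   vertex 3.3 3.3 1.6
   vertex 1.7 3.2 1.1
  endloop
 endfacet
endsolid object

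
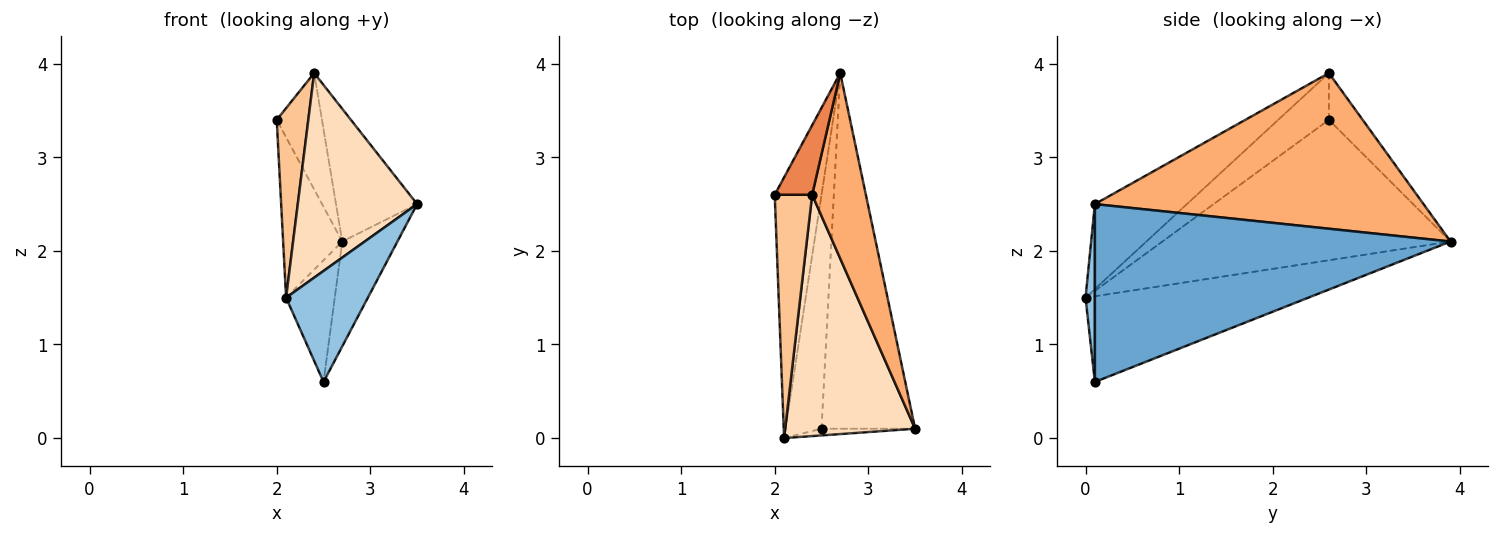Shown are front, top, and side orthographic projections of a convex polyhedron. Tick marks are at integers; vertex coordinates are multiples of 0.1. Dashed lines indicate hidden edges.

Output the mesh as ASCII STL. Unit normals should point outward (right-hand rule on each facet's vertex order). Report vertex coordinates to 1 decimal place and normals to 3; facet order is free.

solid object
 facet normal 0.877 0.136 -0.461
  outer loop
   vertex 2.5 0.1 0.6
   vertex 2.7 3.9 2.1
   vertex 3.5 0.1 2.5
  endloop
 endfacet
 facet normal 0.114 -0.992 -0.060
  outer loop
   vertex 2.1 0.0 1.5
   vertex 2.5 0.1 0.6
   vertex 3.5 0.1 2.5
  endloop
 endfacet
 facet normal -0.931 0.191 -0.310
  outer loop
   vertex 2.1 0.0 1.5
   vertex 2.0 2.6 3.4
   vertex 2.7 3.9 2.1
  endloop
 endfacet
 facet normal -0.904 0.197 -0.380
  outer loop
   vertex 2.1 0.0 1.5
   vertex 2.7 3.9 2.1
   vertex 2.5 0.1 0.6
  endloop
 endfacet
 facet normal -0.540 0.723 0.432
  outer loop
   vertex 2.4 2.6 3.9
   vertex 2.7 3.9 2.1
   vertex 2.0 2.6 3.4
  endloop
 endfacet
 facet normal 0.921 0.227 0.318
  outer loop
   vertex 2.4 2.6 3.9
   vertex 3.5 0.1 2.5
   vertex 2.7 3.9 2.1
  endloop
 endfacet
 facet normal -0.702 -0.438 0.562
  outer loop
   vertex 2.4 2.6 3.9
   vertex 2.0 2.6 3.4
   vertex 2.1 0.0 1.5
  endloop
 endfacet
 facet normal -0.446 -0.579 0.683
  outer loop
   vertex 2.4 2.6 3.9
   vertex 2.1 0.0 1.5
   vertex 3.5 0.1 2.5
  endloop
 endfacet
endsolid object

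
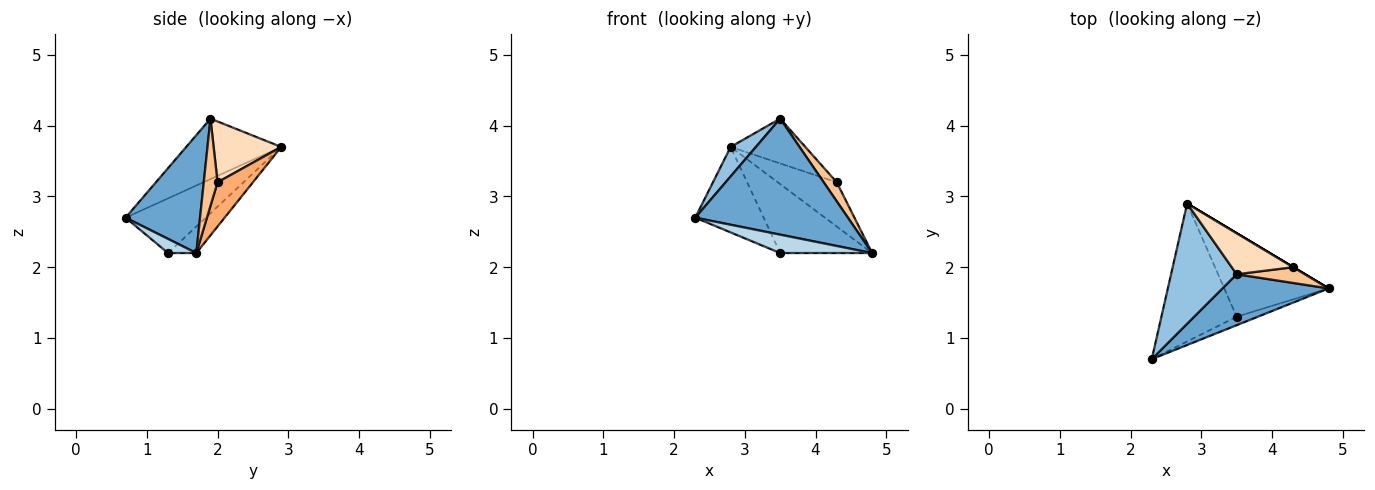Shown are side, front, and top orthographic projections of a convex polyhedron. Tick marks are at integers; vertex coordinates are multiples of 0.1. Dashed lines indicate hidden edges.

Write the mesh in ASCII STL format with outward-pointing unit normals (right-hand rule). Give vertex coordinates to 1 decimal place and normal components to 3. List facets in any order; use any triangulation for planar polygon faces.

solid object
 facet normal 0.408 -0.836 0.367
  outer loop
   vertex 3.5 1.9 4.1
   vertex 2.3 0.7 2.7
   vertex 4.8 1.7 2.2
  endloop
 endfacet
 facet normal -0.667 -0.177 0.724
  outer loop
   vertex 3.5 1.9 4.1
   vertex 2.8 2.9 3.7
   vertex 2.3 0.7 2.7
  endloop
 endfacet
 facet normal 0.269 -0.874 -0.404
  outer loop
   vertex 3.5 1.3 2.2
   vertex 4.8 1.7 2.2
   vertex 2.3 0.7 2.7
  endloop
 endfacet
 facet normal -0.525 0.448 -0.723
  outer loop
   vertex 3.5 1.3 2.2
   vertex 2.3 0.7 2.7
   vertex 2.8 2.9 3.7
  endloop
 endfacet
 facet normal -0.192 0.625 -0.756
  outer loop
   vertex 3.5 1.3 2.2
   vertex 2.8 2.9 3.7
   vertex 4.8 1.7 2.2
  endloop
 endfacet
 facet normal 0.514 0.857 0.000
  outer loop
   vertex 4.3 2.0 3.2
   vertex 4.8 1.7 2.2
   vertex 2.8 2.9 3.7
  endloop
 endfacet
 facet normal 0.631 -0.597 0.495
  outer loop
   vertex 4.3 2.0 3.2
   vertex 3.5 1.9 4.1
   vertex 4.8 1.7 2.2
  endloop
 endfacet
 facet normal 0.555 0.613 0.562
  outer loop
   vertex 4.3 2.0 3.2
   vertex 2.8 2.9 3.7
   vertex 3.5 1.9 4.1
  endloop
 endfacet
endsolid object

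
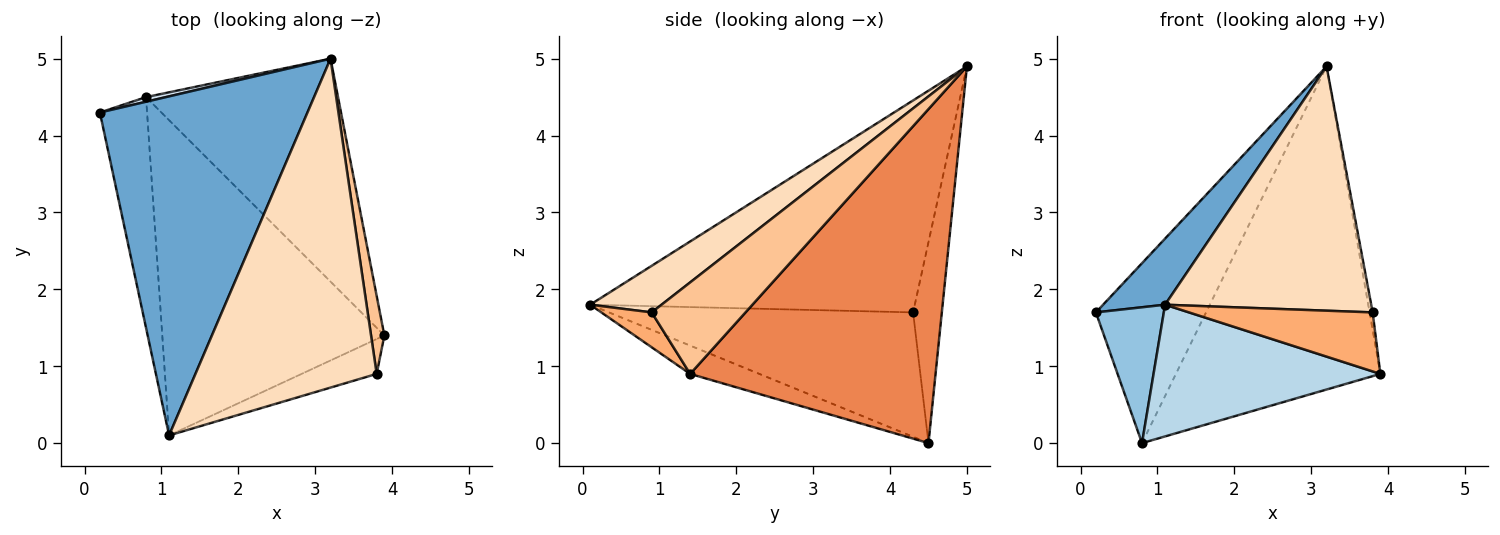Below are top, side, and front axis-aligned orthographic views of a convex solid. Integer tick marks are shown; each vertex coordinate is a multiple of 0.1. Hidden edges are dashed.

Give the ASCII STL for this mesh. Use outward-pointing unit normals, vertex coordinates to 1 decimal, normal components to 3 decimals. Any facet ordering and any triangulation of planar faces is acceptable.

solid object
 facet normal -0.708 -0.135 0.693
  outer loop
   vertex 3.2 5.0 4.9
   vertex 0.2 4.3 1.7
   vertex 1.1 0.1 1.8
  endloop
 endfacet
 facet normal -0.915 -0.204 -0.347
  outer loop
   vertex 0.8 4.5 0.0
   vertex 1.1 0.1 1.8
   vertex 0.2 4.3 1.7
  endloop
 endfacet
 facet normal -0.117 -0.383 -0.916
  outer loop
   vertex 0.8 4.5 0.0
   vertex 3.9 1.4 0.9
   vertex 1.1 0.1 1.8
  endloop
 endfacet
 facet normal -0.252 0.967 0.025
  outer loop
   vertex 0.8 4.5 0.0
   vertex 0.2 4.3 1.7
   vertex 3.2 5.0 4.9
  endloop
 endfacet
 facet normal 0.703 0.586 -0.404
  outer loop
   vertex 0.8 4.5 0.0
   vertex 3.2 5.0 4.9
   vertex 3.9 1.4 0.9
  endloop
 endfacet
 facet normal 0.230 -0.838 -0.495
  outer loop
   vertex 3.8 0.9 1.7
   vertex 1.1 0.1 1.8
   vertex 3.9 1.4 0.9
  endloop
 endfacet
 facet normal 0.989 0.032 0.144
  outer loop
   vertex 3.8 0.9 1.7
   vertex 3.9 1.4 0.9
   vertex 3.2 5.0 4.9
  endloop
 endfacet
 facet normal 0.202 -0.584 0.786
  outer loop
   vertex 3.8 0.9 1.7
   vertex 3.2 5.0 4.9
   vertex 1.1 0.1 1.8
  endloop
 endfacet
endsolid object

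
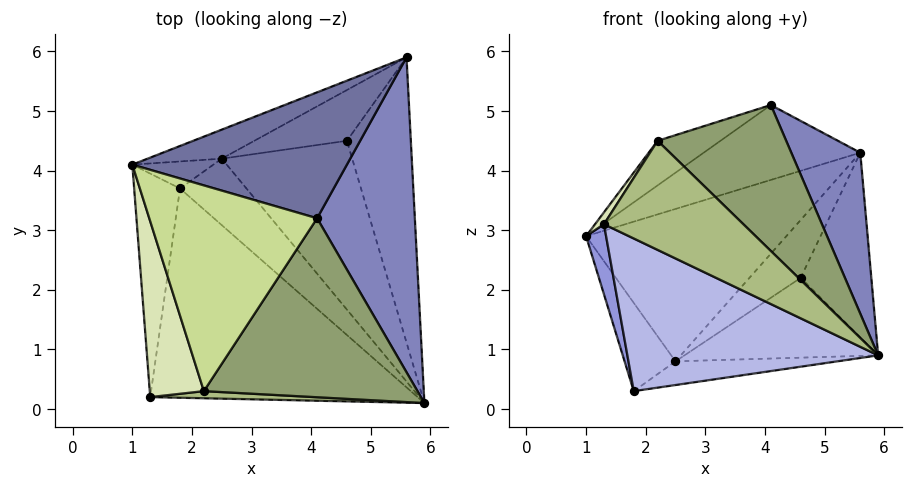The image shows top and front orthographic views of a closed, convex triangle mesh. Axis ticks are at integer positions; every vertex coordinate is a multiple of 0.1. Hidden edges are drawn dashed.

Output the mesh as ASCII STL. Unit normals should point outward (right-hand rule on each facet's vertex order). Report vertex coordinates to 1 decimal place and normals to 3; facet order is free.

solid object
 facet normal -0.419 0.464 0.780
  outer loop
   vertex 4.1 3.2 5.1
   vertex 5.6 5.9 4.3
   vertex 1.0 4.1 2.9
  endloop
 endfacet
 facet normal 0.791 -0.278 0.544
  outer loop
   vertex 4.1 3.2 5.1
   vertex 5.9 0.1 0.9
   vertex 5.6 5.9 4.3
  endloop
 endfacet
 facet normal -0.956 -0.088 -0.281
  outer loop
   vertex 1.8 3.7 0.3
   vertex 1.3 0.2 3.1
   vertex 1.0 4.1 2.9
  endloop
 endfacet
 facet normal -0.371 -0.547 -0.750
  outer loop
   vertex 1.8 3.7 0.3
   vertex 5.9 0.1 0.9
   vertex 1.3 0.2 3.1
  endloop
 endfacet
 facet normal 0.584 -0.513 0.629
  outer loop
   vertex 2.2 0.3 4.5
   vertex 5.9 0.1 0.9
   vertex 4.1 3.2 5.1
  endloop
 endfacet
 facet normal 0.009 -0.998 0.065
  outer loop
   vertex 2.2 0.3 4.5
   vertex 1.3 0.2 3.1
   vertex 5.9 0.1 0.9
  endloop
 endfacet
 facet normal -0.534 0.179 0.826
  outer loop
   vertex 2.2 0.3 4.5
   vertex 4.1 3.2 5.1
   vertex 1.0 4.1 2.9
  endloop
 endfacet
 facet normal -0.839 -0.037 0.542
  outer loop
   vertex 2.2 0.3 4.5
   vertex 1.0 4.1 2.9
   vertex 1.3 0.2 3.1
  endloop
 endfacet
 facet normal 0.708 0.384 -0.593
  outer loop
   vertex 4.6 4.5 2.2
   vertex 5.6 5.9 4.3
   vertex 5.9 0.1 0.9
  endloop
 endfacet
 facet normal 0.315 0.713 -0.626
  outer loop
   vertex 2.5 4.2 0.8
   vertex 5.6 5.9 4.3
   vertex 4.6 4.5 2.2
  endloop
 endfacet
 facet normal -0.311 0.934 -0.178
  outer loop
   vertex 2.5 4.2 0.8
   vertex 1.0 4.1 2.9
   vertex 5.6 5.9 4.3
  endloop
 endfacet
 facet normal -0.428 0.864 -0.265
  outer loop
   vertex 2.5 4.2 0.8
   vertex 1.8 3.7 0.3
   vertex 1.0 4.1 2.9
  endloop
 endfacet
 facet normal 0.397 0.308 -0.864
  outer loop
   vertex 2.5 4.2 0.8
   vertex 5.9 0.1 0.9
   vertex 1.8 3.7 0.3
  endloop
 endfacet
 facet normal 0.476 0.376 -0.795
  outer loop
   vertex 2.5 4.2 0.8
   vertex 4.6 4.5 2.2
   vertex 5.9 0.1 0.9
  endloop
 endfacet
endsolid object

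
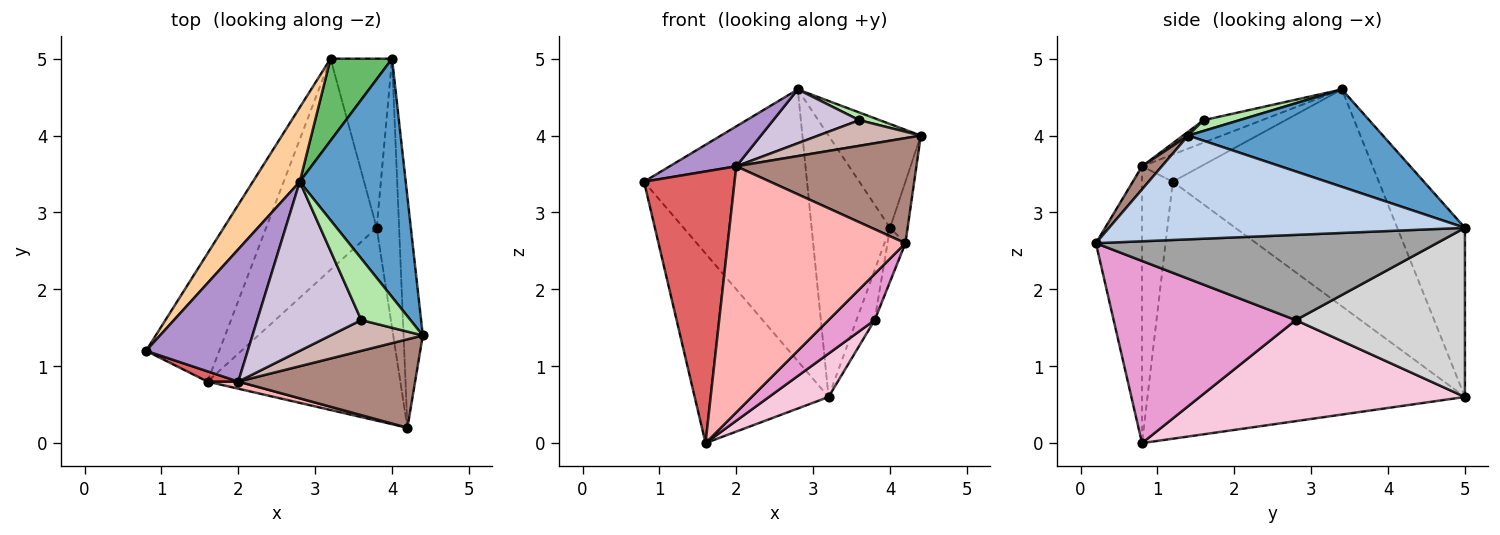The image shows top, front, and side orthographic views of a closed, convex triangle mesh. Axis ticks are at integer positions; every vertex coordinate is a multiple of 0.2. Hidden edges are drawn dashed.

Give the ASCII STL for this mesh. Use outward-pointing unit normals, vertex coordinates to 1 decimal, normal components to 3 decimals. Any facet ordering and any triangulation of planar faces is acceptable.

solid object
 facet normal 0.644 0.305 0.701
  outer loop
   vertex 2.8 3.4 4.6
   vertex 4.4 1.4 4.0
   vertex 4.0 5.0 2.8
  endloop
 endfacet
 facet normal 0.982 0.048 -0.182
  outer loop
   vertex 4.2 0.2 2.6
   vertex 4.0 5.0 2.8
   vertex 4.4 1.4 4.0
  endloop
 endfacet
 facet normal -0.891 0.376 -0.254
  outer loop
   vertex 3.2 5.0 0.6
   vertex 1.6 0.8 0.0
   vertex 0.8 1.2 3.4
  endloop
 endfacet
 facet normal -0.773 0.612 0.167
  outer loop
   vertex 3.2 5.0 0.6
   vertex 0.8 1.2 3.4
   vertex 2.8 3.4 4.6
  endloop
 endfacet
 facet normal -0.636 0.737 0.231
  outer loop
   vertex 3.2 5.0 0.6
   vertex 2.8 3.4 4.6
   vertex 4.0 5.0 2.8
  endloop
 endfacet
 facet normal 0.212 -0.121 0.970
  outer loop
   vertex 3.6 1.6 4.2
   vertex 4.4 1.4 4.0
   vertex 2.8 3.4 4.6
  endloop
 endfacet
 facet normal -0.321 -0.946 0.036
  outer loop
   vertex 2.0 0.8 3.6
   vertex 0.8 1.2 3.4
   vertex 1.6 0.8 0.0
  endloop
 endfacet
 facet normal -0.251 -0.968 0.028
  outer loop
   vertex 2.0 0.8 3.6
   vertex 1.6 0.8 0.0
   vertex 4.2 0.2 2.6
  endloop
 endfacet
 facet normal -0.248 -0.280 0.927
  outer loop
   vertex 2.0 0.8 3.6
   vertex 2.8 3.4 4.6
   vertex 0.8 1.2 3.4
  endloop
 endfacet
 facet normal -0.202 -0.297 0.933
  outer loop
   vertex 2.0 0.8 3.6
   vertex 3.6 1.6 4.2
   vertex 2.8 3.4 4.6
  endloop
 endfacet
 facet normal 0.084 -0.762 0.642
  outer loop
   vertex 2.0 0.8 3.6
   vertex 4.2 0.2 2.6
   vertex 4.4 1.4 4.0
  endloop
 endfacet
 facet normal 0.032 -0.640 0.768
  outer loop
   vertex 2.0 0.8 3.6
   vertex 4.4 1.4 4.0
   vertex 3.6 1.6 4.2
  endloop
 endfacet
 facet normal 0.677 -0.171 -0.716
  outer loop
   vertex 3.8 2.8 1.6
   vertex 4.2 0.2 2.6
   vertex 1.6 0.8 0.0
  endloop
 endfacet
 facet normal 0.667 -0.150 -0.730
  outer loop
   vertex 3.8 2.8 1.6
   vertex 1.6 0.8 0.0
   vertex 3.2 5.0 0.6
  endloop
 endfacet
 facet normal 0.966 0.051 -0.254
  outer loop
   vertex 3.8 2.8 1.6
   vertex 4.0 5.0 2.8
   vertex 4.2 0.2 2.6
  endloop
 endfacet
 facet normal 0.935 0.100 -0.340
  outer loop
   vertex 3.8 2.8 1.6
   vertex 3.2 5.0 0.6
   vertex 4.0 5.0 2.8
  endloop
 endfacet
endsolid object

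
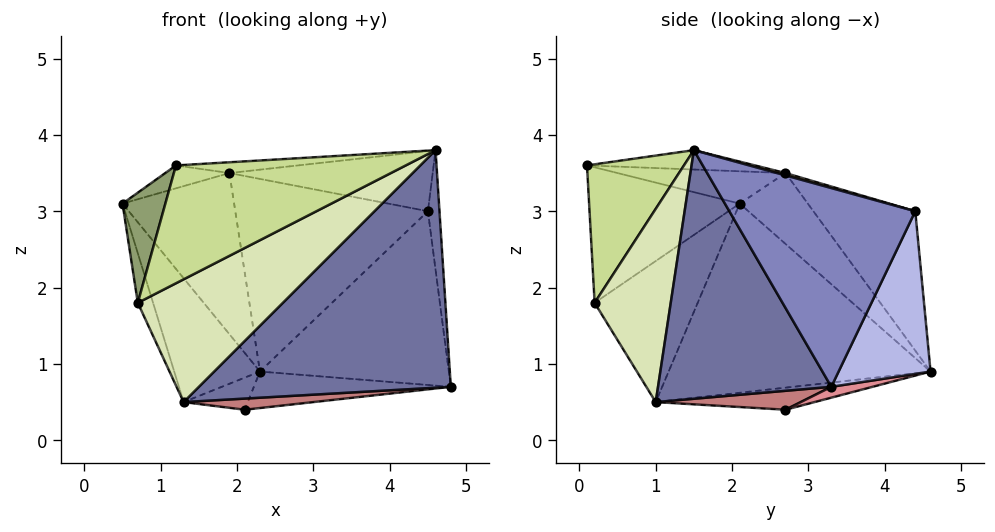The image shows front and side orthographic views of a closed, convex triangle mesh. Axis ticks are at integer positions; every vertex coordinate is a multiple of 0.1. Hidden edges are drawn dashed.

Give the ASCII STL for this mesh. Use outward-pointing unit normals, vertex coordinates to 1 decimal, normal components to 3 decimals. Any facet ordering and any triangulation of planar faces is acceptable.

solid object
 facet normal 0.518 -0.754 -0.404
  outer loop
   vertex 1.3 1.0 0.5
   vertex 4.8 3.3 0.7
   vertex 4.6 1.5 3.8
  endloop
 endfacet
 facet normal 0.993 0.062 0.100
  outer loop
   vertex 4.5 4.4 3.0
   vertex 4.6 1.5 3.8
   vertex 4.8 3.3 0.7
  endloop
 endfacet
 facet normal -0.875 0.286 -0.390
  outer loop
   vertex 2.3 4.6 0.9
   vertex 1.3 1.0 0.5
   vertex 0.5 2.1 3.1
  endloop
 endfacet
 facet normal 0.410 0.842 -0.349
  outer loop
   vertex 2.3 4.6 0.9
   vertex 4.5 4.4 3.0
   vertex 4.8 3.3 0.7
  endloop
 endfacet
 facet normal -0.933 -0.265 0.244
  outer loop
   vertex 0.7 0.2 1.8
   vertex 1.2 0.1 3.6
   vertex 0.5 2.1 3.1
  endloop
 endfacet
 facet normal -0.929 0.138 -0.344
  outer loop
   vertex 0.7 0.2 1.8
   vertex 0.5 2.1 3.1
   vertex 1.3 1.0 0.5
  endloop
 endfacet
 facet normal 0.384 -0.910 -0.157
  outer loop
   vertex 0.7 0.2 1.8
   vertex 4.6 1.5 3.8
   vertex 1.2 0.1 3.6
  endloop
 endfacet
 facet normal 0.441 -0.841 -0.314
  outer loop
   vertex 0.7 0.2 1.8
   vertex 1.3 1.0 0.5
   vertex 4.6 1.5 3.8
  endloop
 endfacet
 facet normal 0.011 0.266 0.964
  outer loop
   vertex 1.9 2.7 3.5
   vertex 4.6 1.5 3.8
   vertex 4.5 4.4 3.0
  endloop
 endfacet
 facet normal -0.321 0.123 0.939
  outer loop
   vertex 1.9 2.7 3.5
   vertex 0.5 2.1 3.1
   vertex 1.2 0.1 3.6
  endloop
 endfacet
 facet normal -0.084 0.061 0.995
  outer loop
   vertex 1.9 2.7 3.5
   vertex 1.2 0.1 3.6
   vertex 4.6 1.5 3.8
  endloop
 endfacet
 facet normal -0.458 0.750 0.478
  outer loop
   vertex 1.9 2.7 3.5
   vertex 2.3 4.6 0.9
   vertex 0.5 2.1 3.1
  endloop
 endfacet
 facet normal -0.406 0.767 0.498
  outer loop
   vertex 1.9 2.7 3.5
   vertex 4.5 4.4 3.0
   vertex 2.3 4.6 0.9
  endloop
 endfacet
 facet normal 0.136 -0.122 -0.983
  outer loop
   vertex 2.1 2.7 0.4
   vertex 4.8 3.3 0.7
   vertex 1.3 1.0 0.5
  endloop
 endfacet
 facet normal 0.052 0.249 -0.967
  outer loop
   vertex 2.1 2.7 0.4
   vertex 2.3 4.6 0.9
   vertex 4.8 3.3 0.7
  endloop
 endfacet
 facet normal -0.639 0.258 -0.725
  outer loop
   vertex 2.1 2.7 0.4
   vertex 1.3 1.0 0.5
   vertex 2.3 4.6 0.9
  endloop
 endfacet
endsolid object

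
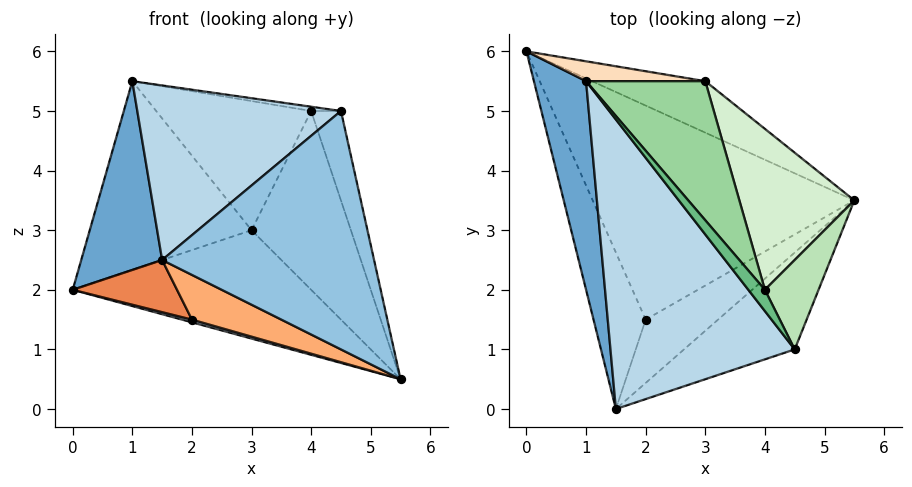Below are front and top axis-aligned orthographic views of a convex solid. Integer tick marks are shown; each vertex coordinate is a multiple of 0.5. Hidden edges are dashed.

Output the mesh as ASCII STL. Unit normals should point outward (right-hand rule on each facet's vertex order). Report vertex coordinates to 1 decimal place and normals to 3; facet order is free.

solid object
 facet normal -0.946 -0.217 0.239
  outer loop
   vertex 1.0 5.5 5.5
   vertex 0.0 6.0 2.0
   vertex 1.5 0.0 2.5
  endloop
 endfacet
 facet normal 0.528 -0.787 -0.320
  outer loop
   vertex 4.5 1.0 5.0
   vertex 1.5 0.0 2.5
   vertex 5.5 3.5 0.5
  endloop
 endfacet
 facet normal -0.476 -0.454 0.753
  outer loop
   vertex 4.5 1.0 5.0
   vertex 1.0 5.5 5.5
   vertex 1.5 0.0 2.5
  endloop
 endfacet
 facet normal -0.268 -0.012 -0.963
  outer loop
   vertex 2.0 1.5 1.5
   vertex 0.0 6.0 2.0
   vertex 5.5 3.5 0.5
  endloop
 endfacet
 facet normal -0.688 -0.229 -0.688
  outer loop
   vertex 2.0 1.5 1.5
   vertex 1.5 0.0 2.5
   vertex 0.0 6.0 2.0
  endloop
 endfacet
 facet normal 0.096 -0.574 -0.813
  outer loop
   vertex 2.0 1.5 1.5
   vertex 5.5 3.5 0.5
   vertex 1.5 0.0 2.5
  endloop
 endfacet
 facet normal 0.282 0.867 -0.412
  outer loop
   vertex 3.0 5.5 3.0
   vertex 5.5 3.5 0.5
   vertex 0.0 6.0 2.0
  endloop
 endfacet
 facet normal 0.130 0.986 0.104
  outer loop
   vertex 3.0 5.5 3.0
   vertex 0.0 6.0 2.0
   vertex 1.0 5.5 5.5
  endloop
 endfacet
 facet normal 0.365 0.183 0.913
  outer loop
   vertex 4.0 2.0 5.0
   vertex 1.0 5.5 5.5
   vertex 4.5 1.0 5.0
  endloop
 endfacet
 facet normal 0.675 0.502 0.540
  outer loop
   vertex 4.0 2.0 5.0
   vertex 3.0 5.5 3.0
   vertex 1.0 5.5 5.5
  endloop
 endfacet
 facet normal 0.816 0.408 0.408
  outer loop
   vertex 4.0 2.0 5.0
   vertex 4.5 1.0 5.0
   vertex 5.5 3.5 0.5
  endloop
 endfacet
 facet normal 0.784 0.461 0.415
  outer loop
   vertex 4.0 2.0 5.0
   vertex 5.5 3.5 0.5
   vertex 3.0 5.5 3.0
  endloop
 endfacet
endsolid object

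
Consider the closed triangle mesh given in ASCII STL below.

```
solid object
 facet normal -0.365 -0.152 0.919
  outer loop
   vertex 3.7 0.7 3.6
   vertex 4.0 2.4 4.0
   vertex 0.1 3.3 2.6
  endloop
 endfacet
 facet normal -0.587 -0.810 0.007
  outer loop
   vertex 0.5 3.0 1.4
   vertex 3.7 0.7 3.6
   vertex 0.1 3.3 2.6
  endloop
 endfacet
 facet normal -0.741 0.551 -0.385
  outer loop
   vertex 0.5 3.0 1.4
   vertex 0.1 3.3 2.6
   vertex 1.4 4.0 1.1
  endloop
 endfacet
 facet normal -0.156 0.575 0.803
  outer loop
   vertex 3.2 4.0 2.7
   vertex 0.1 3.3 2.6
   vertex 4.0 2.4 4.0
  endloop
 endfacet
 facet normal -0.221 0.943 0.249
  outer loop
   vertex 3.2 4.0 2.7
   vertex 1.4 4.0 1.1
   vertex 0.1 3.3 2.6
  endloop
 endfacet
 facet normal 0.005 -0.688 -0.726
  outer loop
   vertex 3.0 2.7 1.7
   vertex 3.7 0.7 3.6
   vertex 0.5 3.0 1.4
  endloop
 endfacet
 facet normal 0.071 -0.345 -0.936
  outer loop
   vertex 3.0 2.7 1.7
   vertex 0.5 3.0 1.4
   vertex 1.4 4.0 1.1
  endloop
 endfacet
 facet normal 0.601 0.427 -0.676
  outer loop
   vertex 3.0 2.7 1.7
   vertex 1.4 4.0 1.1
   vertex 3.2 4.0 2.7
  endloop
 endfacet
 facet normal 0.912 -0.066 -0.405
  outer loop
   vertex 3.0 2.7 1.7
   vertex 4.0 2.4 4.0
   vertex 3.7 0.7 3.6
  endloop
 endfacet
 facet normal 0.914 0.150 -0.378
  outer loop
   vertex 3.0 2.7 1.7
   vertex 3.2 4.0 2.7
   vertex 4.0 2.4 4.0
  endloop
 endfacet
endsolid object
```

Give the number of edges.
15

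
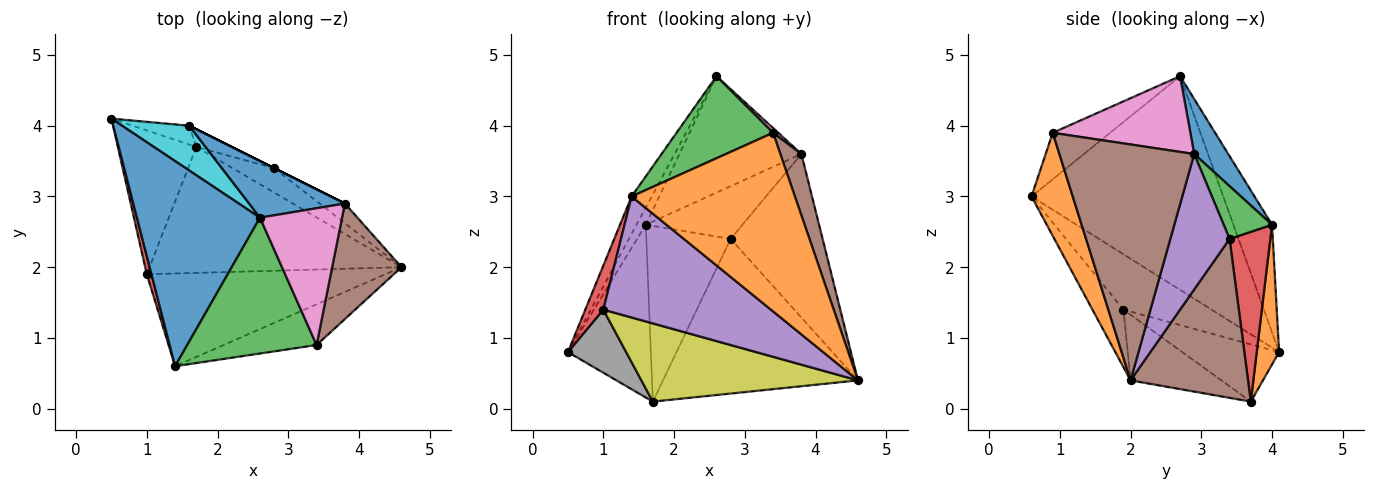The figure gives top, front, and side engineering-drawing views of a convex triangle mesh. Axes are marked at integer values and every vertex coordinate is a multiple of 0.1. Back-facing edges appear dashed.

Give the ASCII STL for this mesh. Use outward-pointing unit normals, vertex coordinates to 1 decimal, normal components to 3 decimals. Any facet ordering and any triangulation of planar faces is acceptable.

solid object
 facet normal -0.863 0.091 0.497
  outer loop
   vertex 2.6 2.7 4.7
   vertex 0.5 4.1 0.8
   vertex 1.4 0.6 3.0
  endloop
 endfacet
 facet normal 0.239 -0.947 -0.216
  outer loop
   vertex 3.4 0.9 3.9
   vertex 1.4 0.6 3.0
   vertex 4.6 2.0 0.4
  endloop
 endfacet
 facet normal -0.294 -0.494 0.818
  outer loop
   vertex 3.4 0.9 3.9
   vertex 2.6 2.7 4.7
   vertex 1.4 0.6 3.0
  endloop
 endfacet
 facet normal -0.976 -0.200 0.082
  outer loop
   vertex 1.0 1.9 1.4
   vertex 1.4 0.6 3.0
   vertex 0.5 4.1 0.8
  endloop
 endfacet
 facet normal -0.145 -0.785 -0.602
  outer loop
   vertex 1.0 1.9 1.4
   vertex 4.6 2.0 0.4
   vertex 1.4 0.6 3.0
  endloop
 endfacet
 facet normal 0.949 -0.148 0.279
  outer loop
   vertex 3.8 2.9 3.6
   vertex 3.4 0.9 3.9
   vertex 4.6 2.0 0.4
  endloop
 endfacet
 facet normal 0.678 -0.025 0.735
  outer loop
   vertex 3.8 2.9 3.6
   vertex 2.6 2.7 4.7
   vertex 3.4 0.9 3.9
  endloop
 endfacet
 facet normal -0.556 -0.334 -0.762
  outer loop
   vertex 1.7 3.7 0.1
   vertex 1.0 1.9 1.4
   vertex 0.5 4.1 0.8
  endloop
 endfacet
 facet normal -0.216 -0.515 -0.829
  outer loop
   vertex 1.7 3.7 0.1
   vertex 4.6 2.0 0.4
   vertex 1.0 1.9 1.4
  endloop
 endfacet
 facet normal -0.831 0.199 0.519
  outer loop
   vertex 1.6 4.0 2.6
   vertex 0.5 4.1 0.8
   vertex 2.6 2.7 4.7
  endloop
 endfacet
 facet normal 0.243 0.872 0.424
  outer loop
   vertex 1.6 4.0 2.6
   vertex 2.6 2.7 4.7
   vertex 3.8 2.9 3.6
  endloop
 endfacet
 facet normal 0.259 0.960 -0.105
  outer loop
   vertex 1.6 4.0 2.6
   vertex 1.7 3.7 0.1
   vertex 0.5 4.1 0.8
  endloop
 endfacet
 facet normal 0.447 0.894 0.000
  outer loop
   vertex 2.8 3.4 2.4
   vertex 1.6 4.0 2.6
   vertex 3.8 2.9 3.6
  endloop
 endfacet
 facet normal 0.433 0.897 -0.090
  outer loop
   vertex 2.8 3.4 2.4
   vertex 1.7 3.7 0.1
   vertex 1.6 4.0 2.6
  endloop
 endfacet
 facet normal 0.539 0.836 -0.101
  outer loop
   vertex 2.8 3.4 2.4
   vertex 3.8 2.9 3.6
   vertex 4.6 2.0 0.4
  endloop
 endfacet
 facet normal 0.511 0.849 -0.134
  outer loop
   vertex 2.8 3.4 2.4
   vertex 4.6 2.0 0.4
   vertex 1.7 3.7 0.1
  endloop
 endfacet
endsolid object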